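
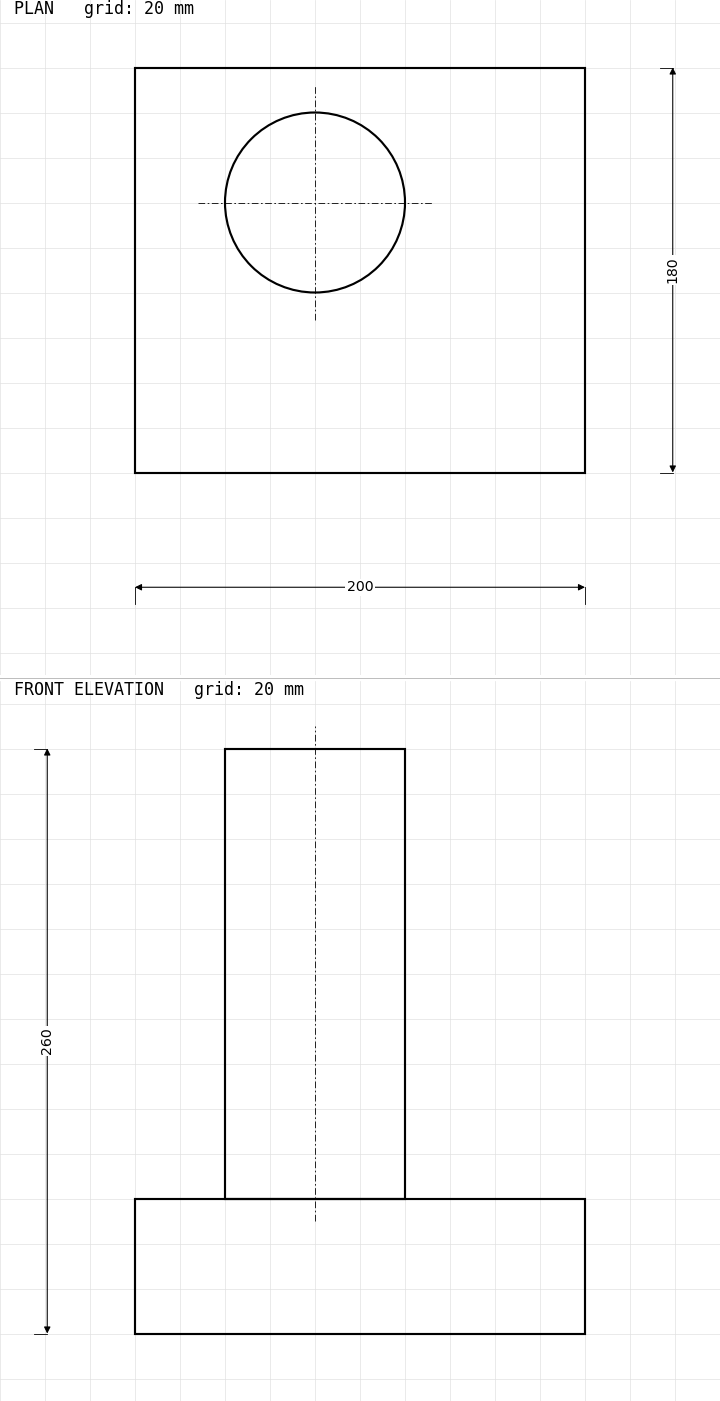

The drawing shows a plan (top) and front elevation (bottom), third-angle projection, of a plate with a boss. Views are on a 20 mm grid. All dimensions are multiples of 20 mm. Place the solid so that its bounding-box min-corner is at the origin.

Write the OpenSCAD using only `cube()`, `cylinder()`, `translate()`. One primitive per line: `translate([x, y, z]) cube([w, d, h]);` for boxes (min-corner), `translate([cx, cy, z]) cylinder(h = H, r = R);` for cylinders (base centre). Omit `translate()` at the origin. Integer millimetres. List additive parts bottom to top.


cube([200, 180, 60]);
translate([80, 120, 60]) cylinder(h = 200, r = 40);


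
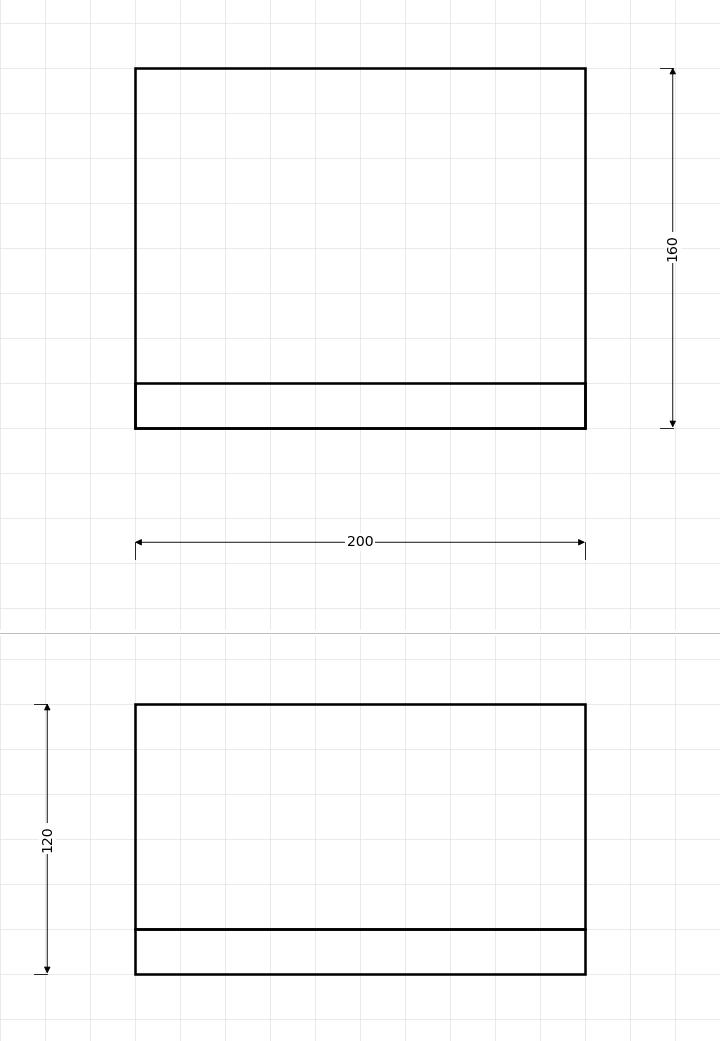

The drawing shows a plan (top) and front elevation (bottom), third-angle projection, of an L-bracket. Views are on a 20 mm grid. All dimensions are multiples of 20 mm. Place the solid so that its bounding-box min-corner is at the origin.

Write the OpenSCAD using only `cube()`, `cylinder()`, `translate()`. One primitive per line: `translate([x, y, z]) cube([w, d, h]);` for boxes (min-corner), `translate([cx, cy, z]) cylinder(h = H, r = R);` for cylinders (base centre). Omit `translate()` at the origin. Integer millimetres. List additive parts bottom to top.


cube([200, 160, 20]);
translate([0, 0, 20]) cube([200, 20, 100]);


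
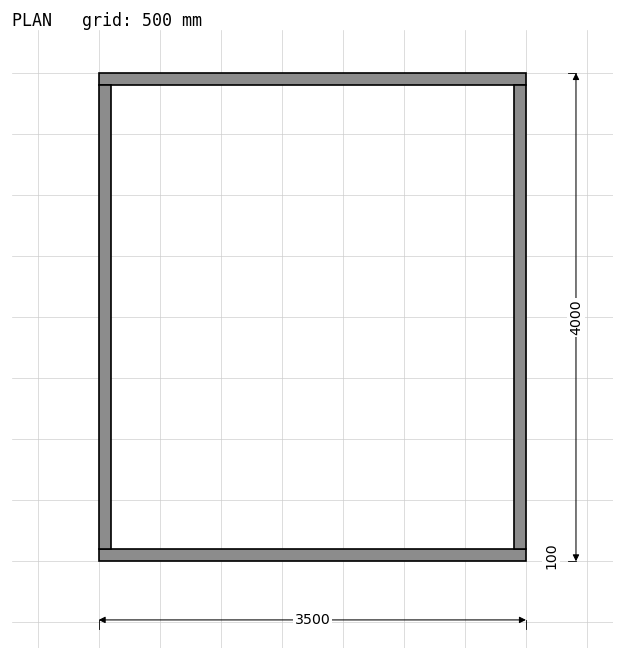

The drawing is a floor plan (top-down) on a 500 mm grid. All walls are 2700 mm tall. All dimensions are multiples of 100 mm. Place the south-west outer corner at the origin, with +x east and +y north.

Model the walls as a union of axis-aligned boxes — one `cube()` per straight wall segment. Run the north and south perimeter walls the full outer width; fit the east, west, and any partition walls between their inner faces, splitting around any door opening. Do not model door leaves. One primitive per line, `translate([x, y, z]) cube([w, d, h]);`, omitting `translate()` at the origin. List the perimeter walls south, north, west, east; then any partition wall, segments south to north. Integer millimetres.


cube([3500, 100, 2700]);
translate([0, 3900, 0]) cube([3500, 100, 2700]);
translate([0, 100, 0]) cube([100, 3800, 2700]);
translate([3400, 100, 0]) cube([100, 3800, 2700]);


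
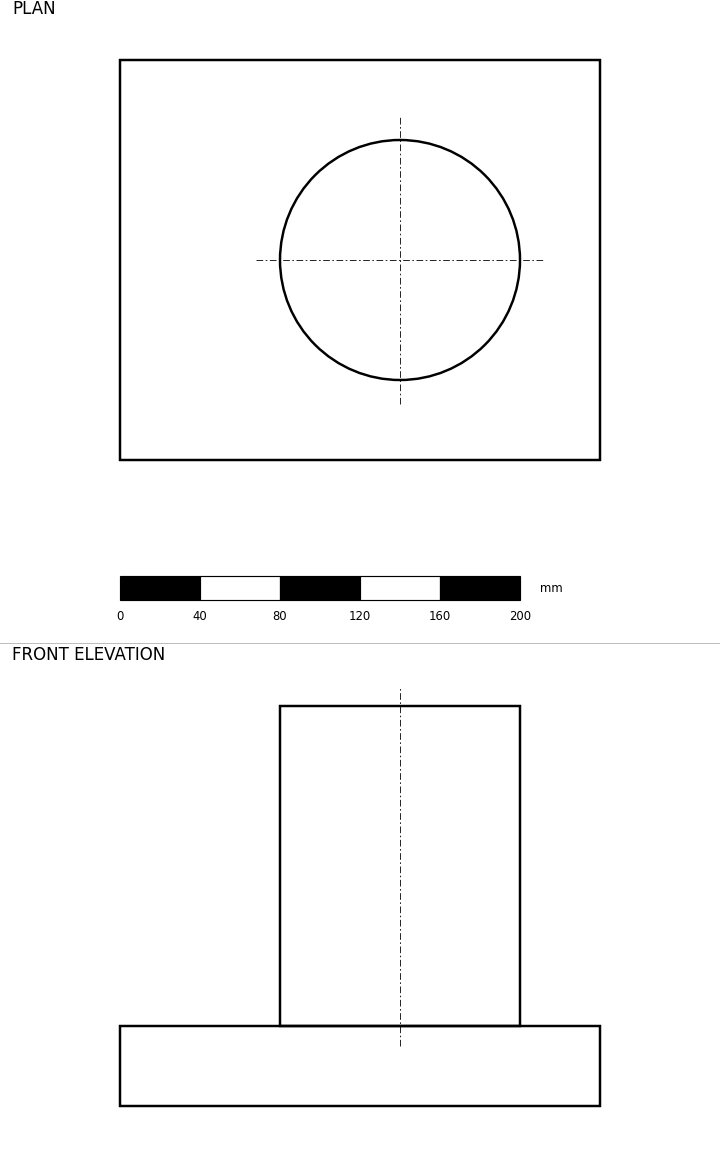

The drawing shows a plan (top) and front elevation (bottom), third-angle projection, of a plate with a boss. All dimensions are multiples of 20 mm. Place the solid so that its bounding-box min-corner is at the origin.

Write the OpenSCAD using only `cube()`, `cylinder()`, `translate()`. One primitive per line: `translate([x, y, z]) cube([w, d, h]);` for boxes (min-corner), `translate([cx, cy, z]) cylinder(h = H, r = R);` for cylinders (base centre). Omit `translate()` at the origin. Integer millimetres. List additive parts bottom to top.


cube([240, 200, 40]);
translate([140, 100, 40]) cylinder(h = 160, r = 60);


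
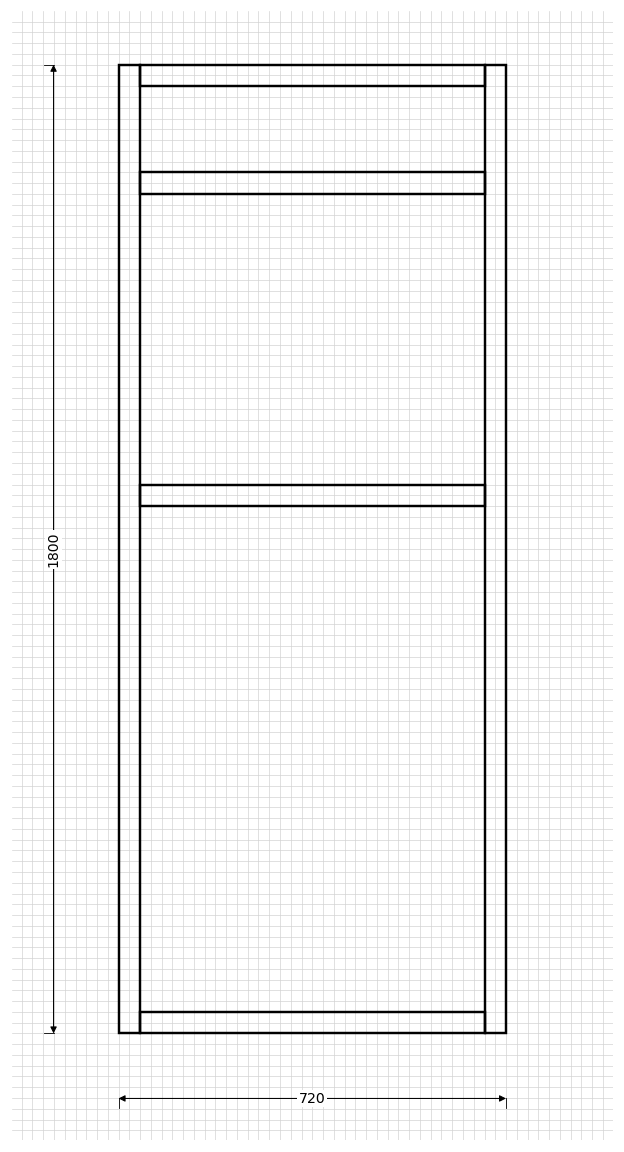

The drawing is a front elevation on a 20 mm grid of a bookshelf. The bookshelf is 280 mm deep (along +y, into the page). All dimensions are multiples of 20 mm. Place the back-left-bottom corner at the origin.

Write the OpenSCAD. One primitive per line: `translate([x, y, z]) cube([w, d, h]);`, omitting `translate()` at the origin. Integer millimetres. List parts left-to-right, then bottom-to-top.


cube([40, 280, 1800]);
translate([40, 0, 0]) cube([640, 280, 40]);
translate([40, 0, 980]) cube([640, 280, 40]);
translate([40, 0, 1560]) cube([640, 280, 40]);
translate([40, 0, 1760]) cube([640, 280, 40]);
translate([680, 0, 0]) cube([40, 280, 1800]);


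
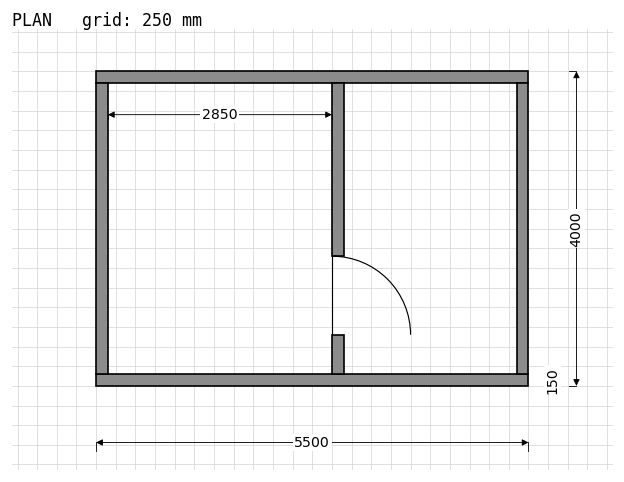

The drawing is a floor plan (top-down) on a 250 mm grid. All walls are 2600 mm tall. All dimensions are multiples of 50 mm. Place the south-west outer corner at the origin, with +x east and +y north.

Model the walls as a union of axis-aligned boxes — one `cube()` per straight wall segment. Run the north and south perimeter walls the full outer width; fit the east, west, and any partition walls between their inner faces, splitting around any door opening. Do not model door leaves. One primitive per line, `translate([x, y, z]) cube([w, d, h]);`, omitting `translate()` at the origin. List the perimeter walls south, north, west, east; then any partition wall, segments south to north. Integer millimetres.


cube([5500, 150, 2600]);
translate([0, 3850, 0]) cube([5500, 150, 2600]);
translate([0, 150, 0]) cube([150, 3700, 2600]);
translate([5350, 150, 0]) cube([150, 3700, 2600]);
translate([3000, 150, 0]) cube([150, 500, 2600]);
translate([3000, 1650, 0]) cube([150, 2200, 2600]);


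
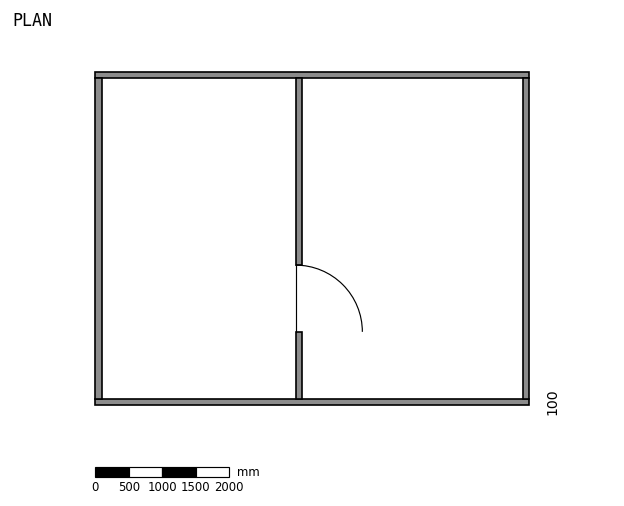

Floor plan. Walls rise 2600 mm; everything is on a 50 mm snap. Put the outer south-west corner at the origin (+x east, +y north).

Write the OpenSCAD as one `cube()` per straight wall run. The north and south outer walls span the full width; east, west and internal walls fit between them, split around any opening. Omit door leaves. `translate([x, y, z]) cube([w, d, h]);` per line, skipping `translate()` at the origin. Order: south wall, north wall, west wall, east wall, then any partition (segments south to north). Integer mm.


cube([6500, 100, 2600]);
translate([0, 4900, 0]) cube([6500, 100, 2600]);
translate([0, 100, 0]) cube([100, 4800, 2600]);
translate([6400, 100, 0]) cube([100, 4800, 2600]);
translate([3000, 100, 0]) cube([100, 1000, 2600]);
translate([3000, 2100, 0]) cube([100, 2800, 2600]);


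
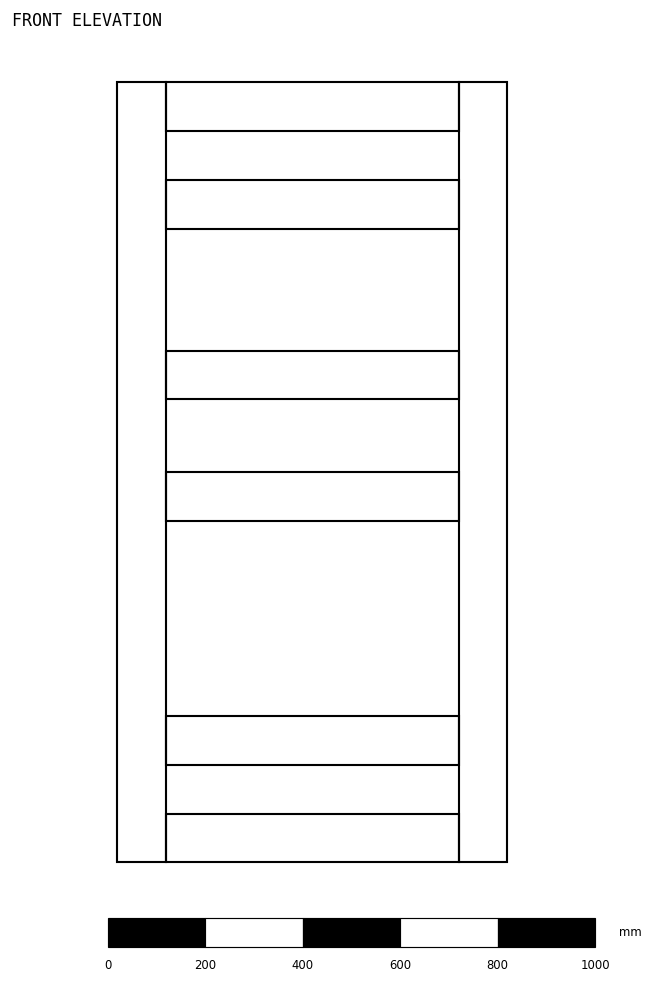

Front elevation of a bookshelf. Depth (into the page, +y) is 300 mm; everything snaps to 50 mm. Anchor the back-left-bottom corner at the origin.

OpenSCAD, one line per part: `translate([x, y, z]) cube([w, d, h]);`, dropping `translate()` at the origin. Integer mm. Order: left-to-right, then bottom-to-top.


cube([100, 300, 1600]);
translate([100, 0, 0]) cube([600, 300, 100]);
translate([100, 0, 200]) cube([600, 300, 100]);
translate([100, 0, 700]) cube([600, 300, 100]);
translate([100, 0, 950]) cube([600, 300, 100]);
translate([100, 0, 1300]) cube([600, 300, 100]);
translate([100, 0, 1500]) cube([600, 300, 100]);
translate([700, 0, 0]) cube([100, 300, 1600]);


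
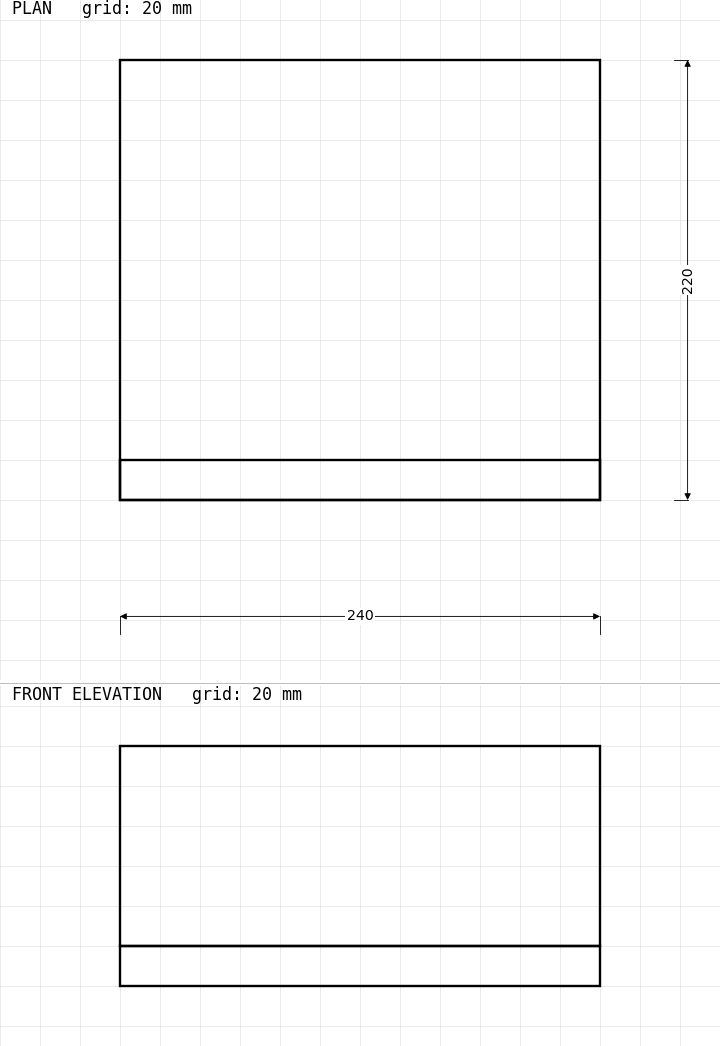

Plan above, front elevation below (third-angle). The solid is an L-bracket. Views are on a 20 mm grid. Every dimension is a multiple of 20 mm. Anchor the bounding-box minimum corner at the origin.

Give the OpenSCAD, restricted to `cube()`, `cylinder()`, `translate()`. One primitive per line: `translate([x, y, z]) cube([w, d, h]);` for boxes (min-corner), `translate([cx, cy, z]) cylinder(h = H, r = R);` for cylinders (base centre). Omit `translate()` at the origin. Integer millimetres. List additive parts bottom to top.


cube([240, 220, 20]);
translate([0, 0, 20]) cube([240, 20, 100]);


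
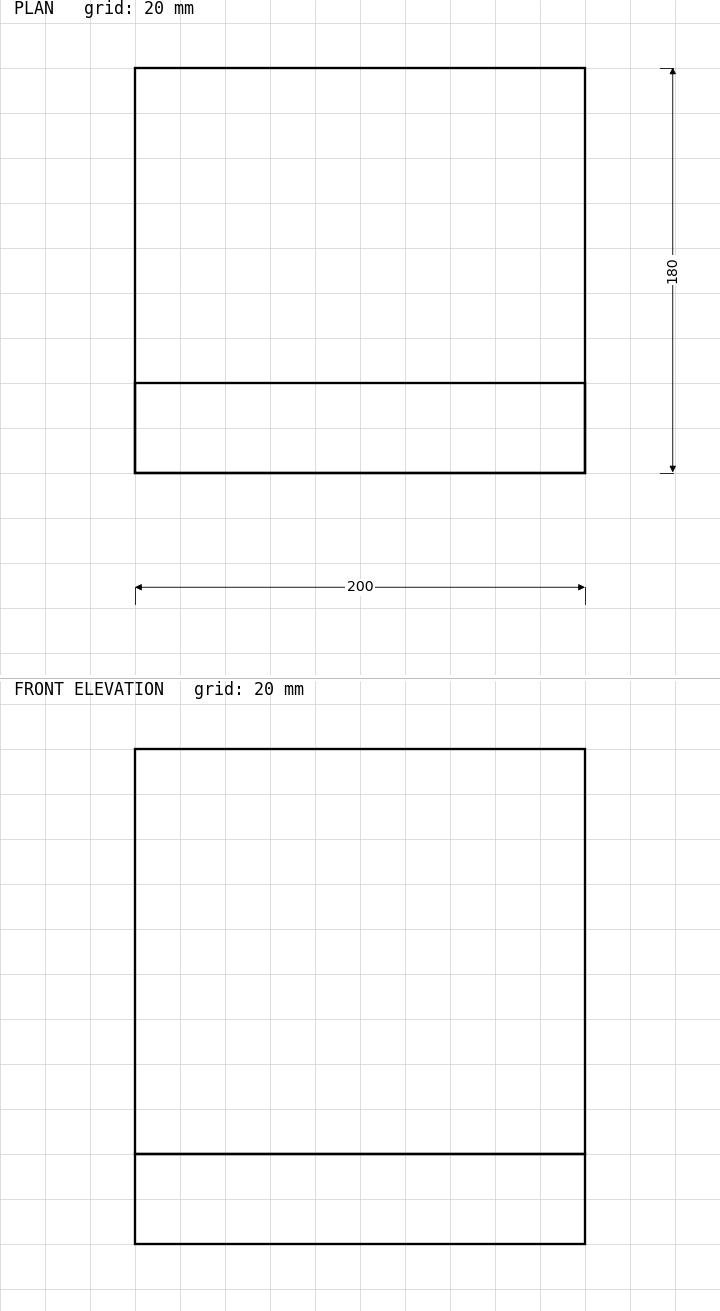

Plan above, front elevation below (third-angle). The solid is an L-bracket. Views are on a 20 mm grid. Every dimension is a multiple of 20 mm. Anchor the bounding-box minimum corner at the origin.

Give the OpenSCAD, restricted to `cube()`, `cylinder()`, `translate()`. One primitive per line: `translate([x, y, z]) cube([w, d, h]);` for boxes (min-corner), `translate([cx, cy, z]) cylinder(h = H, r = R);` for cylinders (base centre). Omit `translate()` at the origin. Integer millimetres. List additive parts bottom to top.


cube([200, 180, 40]);
translate([0, 0, 40]) cube([200, 40, 180]);


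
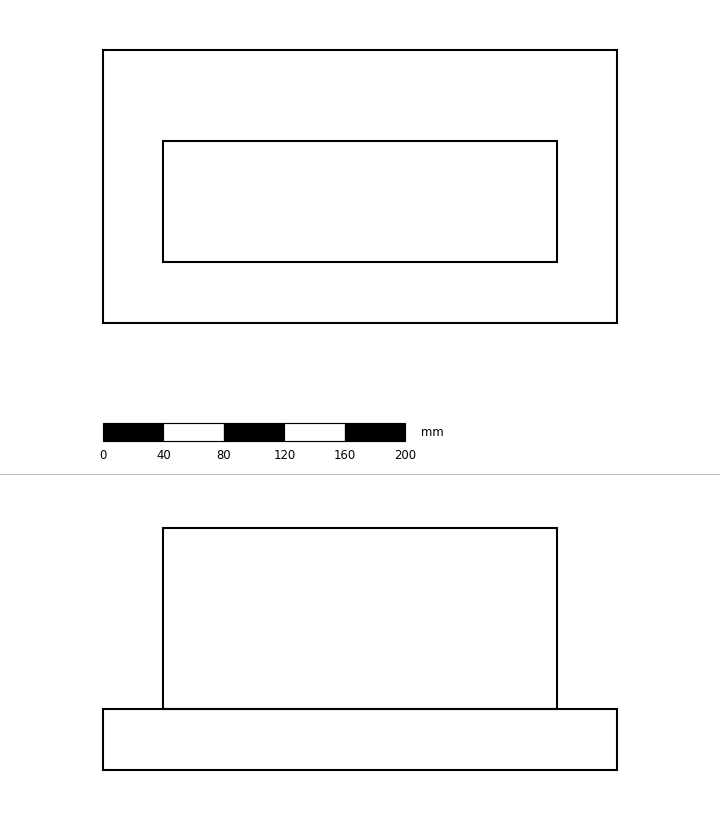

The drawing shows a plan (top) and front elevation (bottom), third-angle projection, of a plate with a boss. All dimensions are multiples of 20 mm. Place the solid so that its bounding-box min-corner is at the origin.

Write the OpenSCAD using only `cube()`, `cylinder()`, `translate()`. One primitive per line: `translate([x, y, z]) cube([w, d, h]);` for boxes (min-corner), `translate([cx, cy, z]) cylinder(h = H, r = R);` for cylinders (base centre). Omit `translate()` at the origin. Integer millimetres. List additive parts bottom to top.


cube([340, 180, 40]);
translate([40, 40, 40]) cube([260, 80, 120]);


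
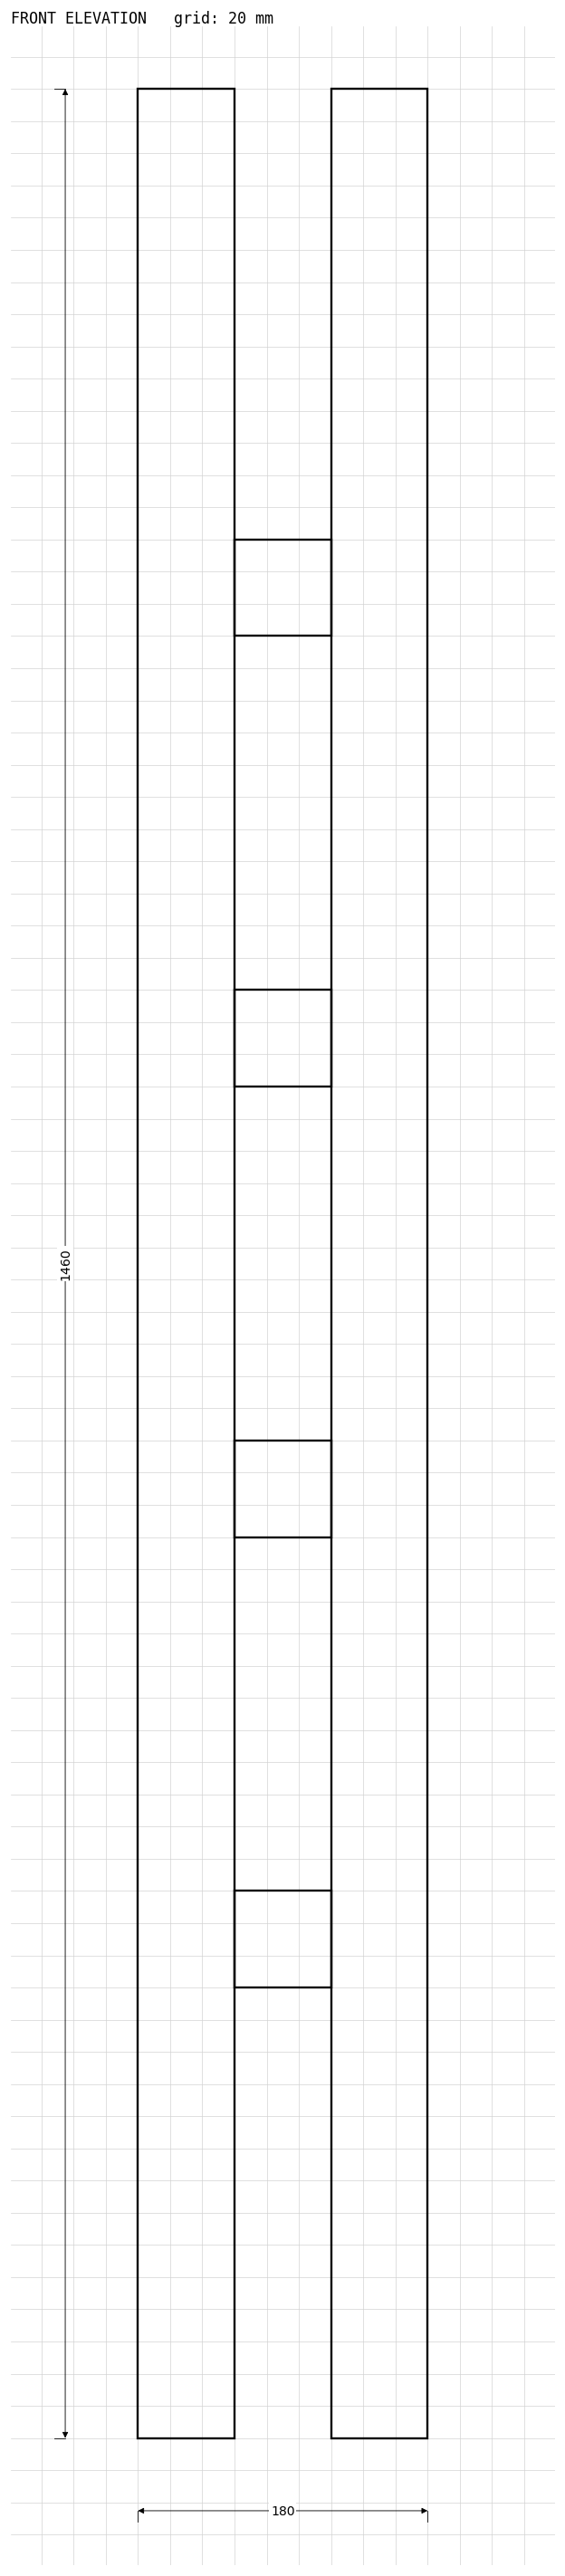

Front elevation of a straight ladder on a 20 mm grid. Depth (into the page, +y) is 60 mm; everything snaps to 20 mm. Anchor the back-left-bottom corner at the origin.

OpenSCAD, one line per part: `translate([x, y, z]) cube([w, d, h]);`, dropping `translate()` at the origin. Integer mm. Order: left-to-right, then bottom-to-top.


cube([60, 60, 1460]);
translate([60, 0, 280]) cube([60, 60, 60]);
translate([60, 0, 560]) cube([60, 60, 60]);
translate([60, 0, 840]) cube([60, 60, 60]);
translate([60, 0, 1120]) cube([60, 60, 60]);
translate([120, 0, 0]) cube([60, 60, 1460]);


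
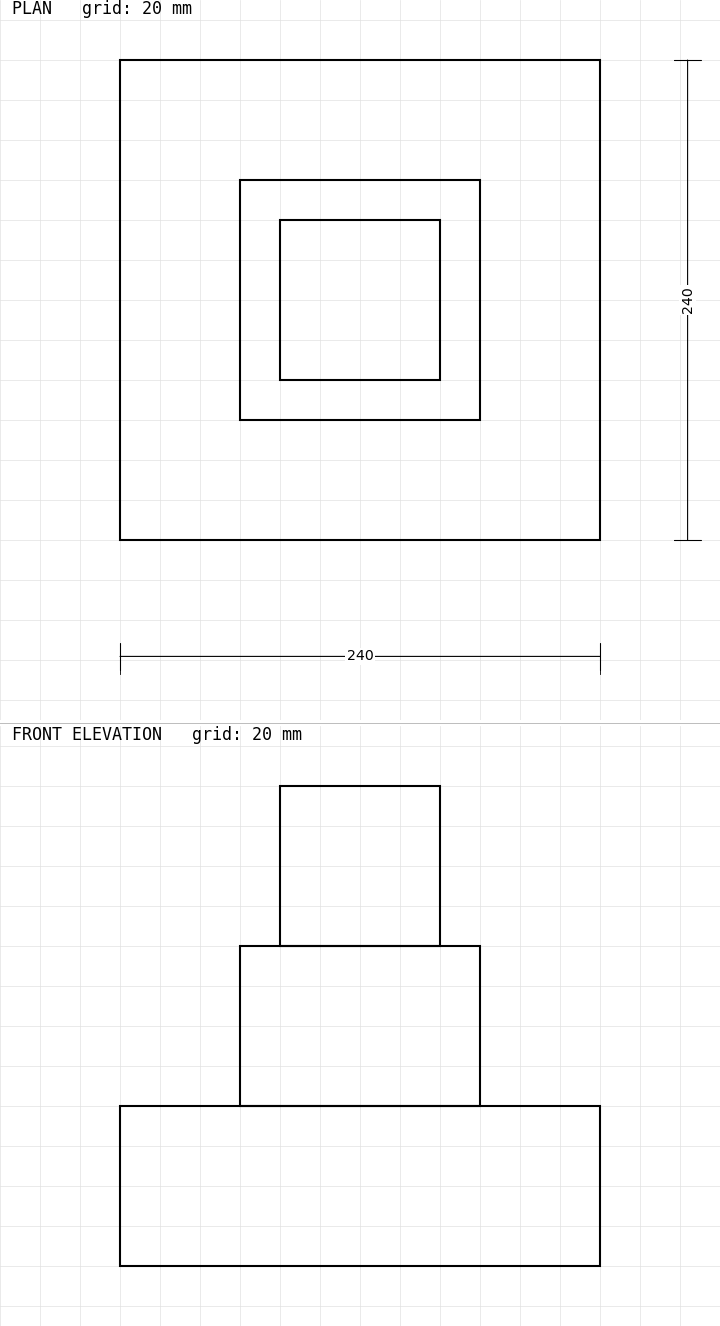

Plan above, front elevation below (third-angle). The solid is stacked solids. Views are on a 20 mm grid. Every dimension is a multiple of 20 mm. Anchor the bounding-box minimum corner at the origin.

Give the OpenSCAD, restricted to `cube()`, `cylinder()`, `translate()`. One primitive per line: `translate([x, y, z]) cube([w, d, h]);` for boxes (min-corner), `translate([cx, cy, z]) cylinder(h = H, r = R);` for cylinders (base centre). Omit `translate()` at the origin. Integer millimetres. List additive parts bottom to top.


cube([240, 240, 80]);
translate([60, 60, 80]) cube([120, 120, 80]);
translate([80, 80, 160]) cube([80, 80, 80]);


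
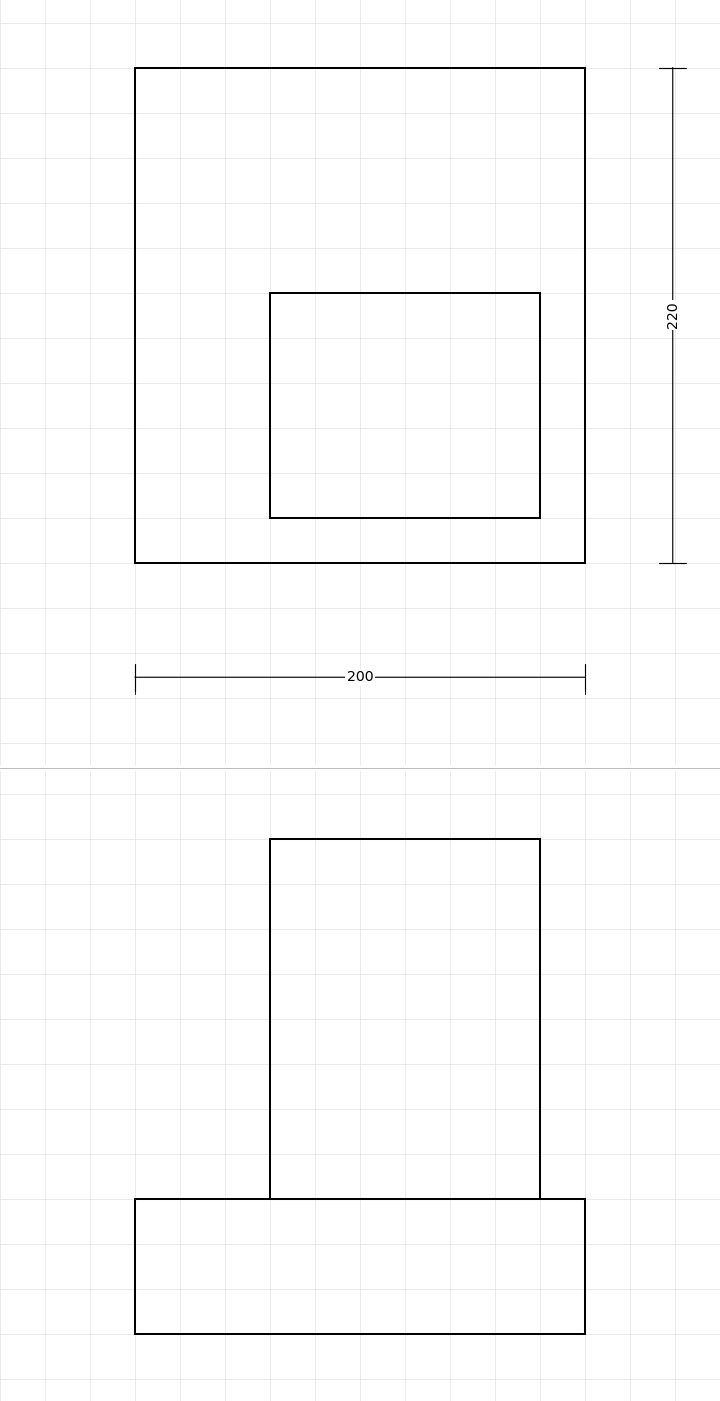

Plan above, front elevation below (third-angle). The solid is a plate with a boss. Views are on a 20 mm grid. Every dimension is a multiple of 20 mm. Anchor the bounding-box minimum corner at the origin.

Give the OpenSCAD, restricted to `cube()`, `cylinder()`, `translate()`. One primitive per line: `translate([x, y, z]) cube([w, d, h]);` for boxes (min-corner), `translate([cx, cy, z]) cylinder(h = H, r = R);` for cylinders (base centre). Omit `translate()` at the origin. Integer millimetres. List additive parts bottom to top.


cube([200, 220, 60]);
translate([60, 20, 60]) cube([120, 100, 160]);


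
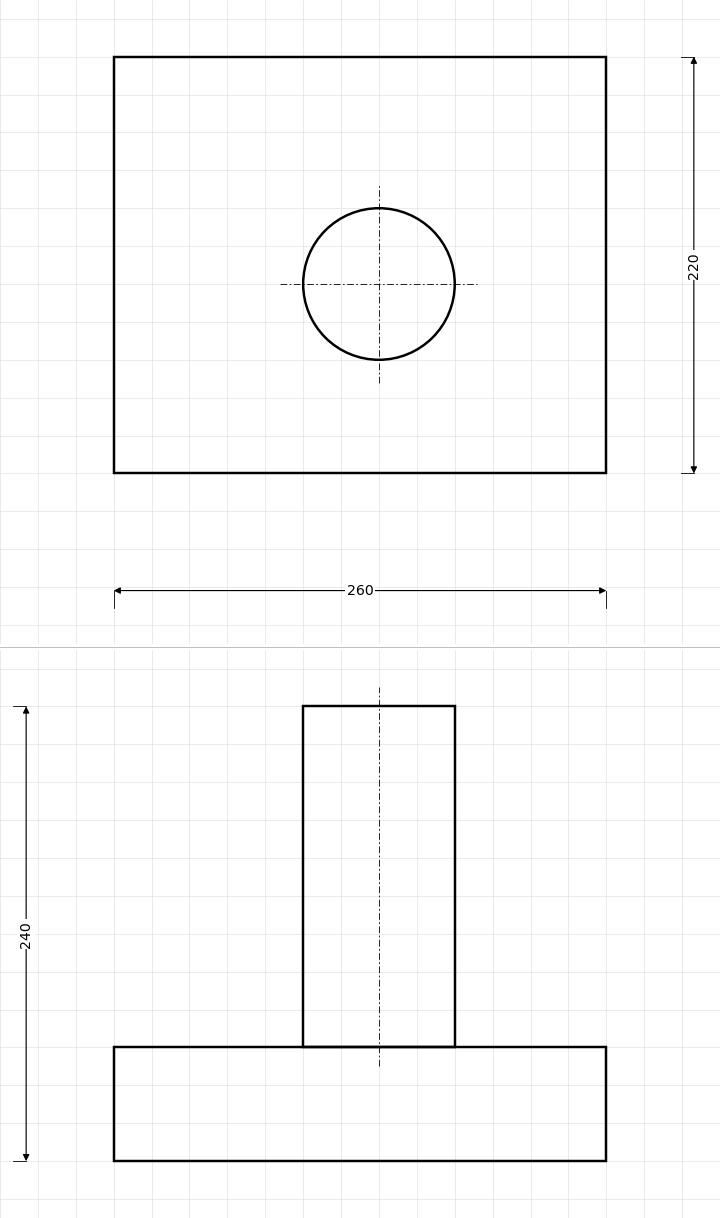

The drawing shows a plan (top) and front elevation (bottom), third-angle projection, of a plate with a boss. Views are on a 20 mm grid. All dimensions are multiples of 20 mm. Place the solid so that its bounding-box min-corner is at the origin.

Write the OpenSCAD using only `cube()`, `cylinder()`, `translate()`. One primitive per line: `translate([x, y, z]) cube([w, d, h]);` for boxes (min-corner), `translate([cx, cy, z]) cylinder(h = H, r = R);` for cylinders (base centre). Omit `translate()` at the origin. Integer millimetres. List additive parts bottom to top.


cube([260, 220, 60]);
translate([140, 100, 60]) cylinder(h = 180, r = 40);


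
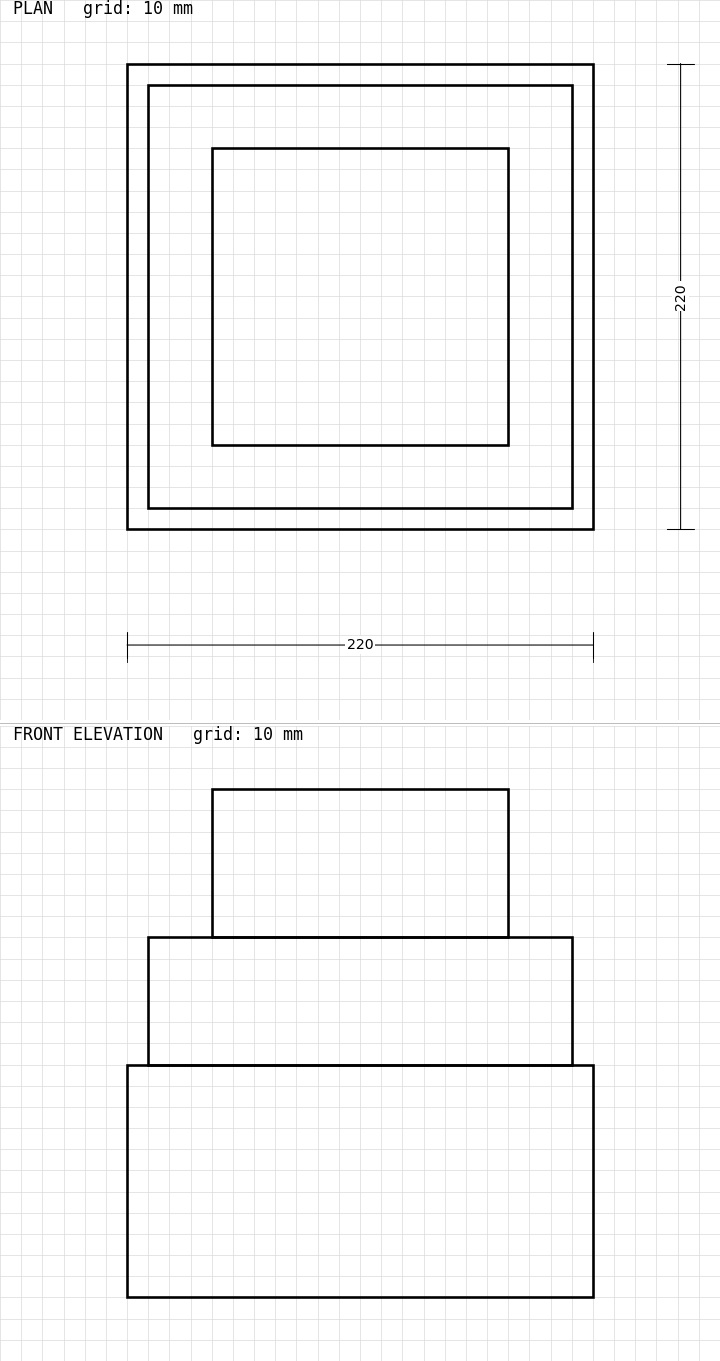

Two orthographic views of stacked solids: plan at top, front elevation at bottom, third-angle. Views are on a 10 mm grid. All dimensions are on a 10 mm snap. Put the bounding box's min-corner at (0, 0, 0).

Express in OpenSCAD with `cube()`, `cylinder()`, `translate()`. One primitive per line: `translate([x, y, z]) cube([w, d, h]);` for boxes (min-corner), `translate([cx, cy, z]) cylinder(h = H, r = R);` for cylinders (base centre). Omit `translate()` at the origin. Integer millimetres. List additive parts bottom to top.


cube([220, 220, 110]);
translate([10, 10, 110]) cube([200, 200, 60]);
translate([40, 40, 170]) cube([140, 140, 70]);


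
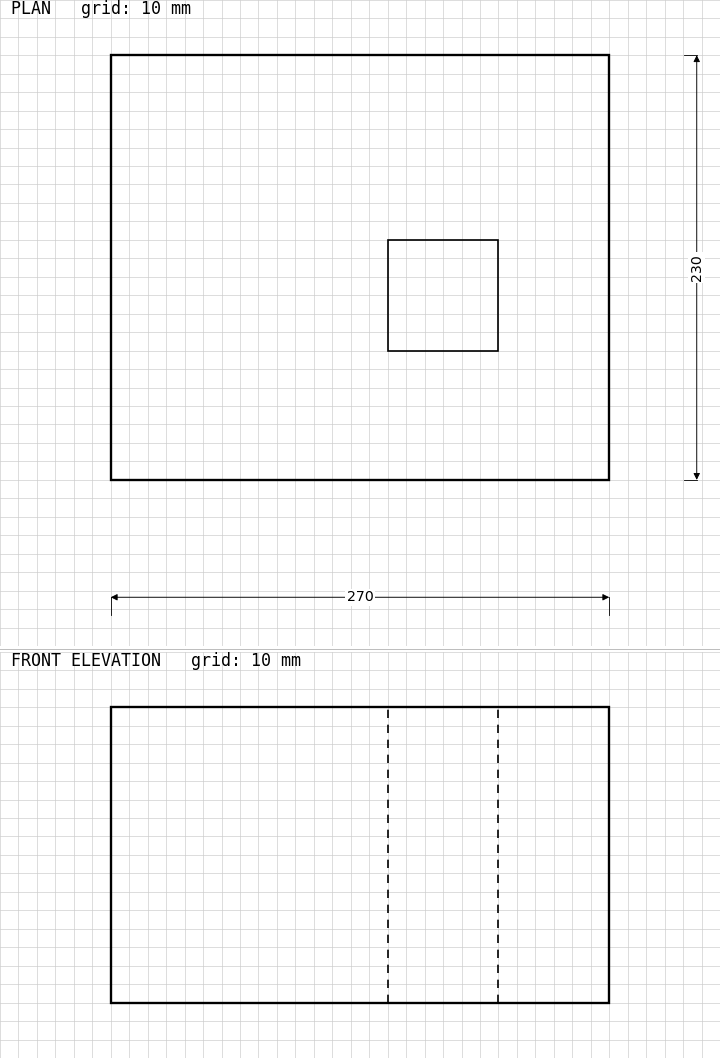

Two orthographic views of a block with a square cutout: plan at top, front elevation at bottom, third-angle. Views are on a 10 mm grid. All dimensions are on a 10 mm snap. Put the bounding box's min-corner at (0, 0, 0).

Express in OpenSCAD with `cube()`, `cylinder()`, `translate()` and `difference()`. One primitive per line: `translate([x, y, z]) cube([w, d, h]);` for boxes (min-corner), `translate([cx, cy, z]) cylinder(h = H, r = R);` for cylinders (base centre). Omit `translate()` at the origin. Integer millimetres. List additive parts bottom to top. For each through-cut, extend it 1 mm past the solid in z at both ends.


difference() {
  cube([270, 230, 160]);
  translate([150, 70, -1]) cube([60, 60, 162]);
}


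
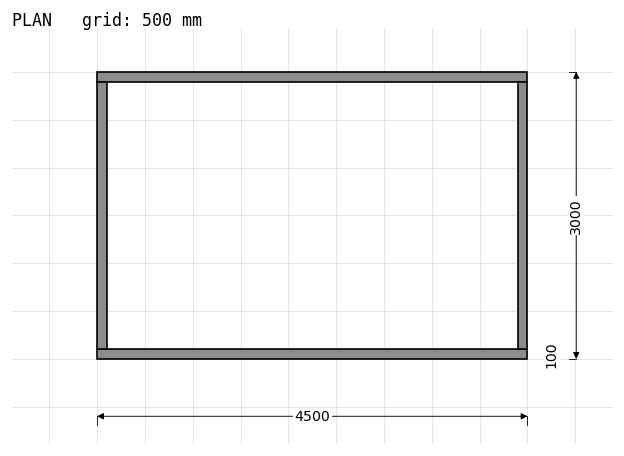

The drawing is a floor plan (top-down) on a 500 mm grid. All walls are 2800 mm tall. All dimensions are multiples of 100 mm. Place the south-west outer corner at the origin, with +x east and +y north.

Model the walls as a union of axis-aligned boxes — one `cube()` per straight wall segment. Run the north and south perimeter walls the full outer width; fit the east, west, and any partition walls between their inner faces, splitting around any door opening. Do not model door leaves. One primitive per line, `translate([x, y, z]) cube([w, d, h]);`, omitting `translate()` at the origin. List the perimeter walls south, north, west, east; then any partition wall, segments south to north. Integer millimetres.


cube([4500, 100, 2800]);
translate([0, 2900, 0]) cube([4500, 100, 2800]);
translate([0, 100, 0]) cube([100, 2800, 2800]);
translate([4400, 100, 0]) cube([100, 2800, 2800]);


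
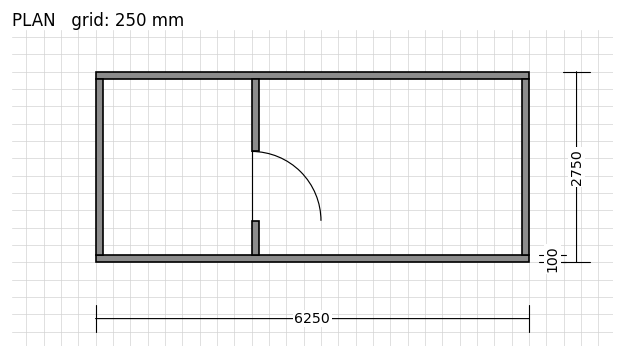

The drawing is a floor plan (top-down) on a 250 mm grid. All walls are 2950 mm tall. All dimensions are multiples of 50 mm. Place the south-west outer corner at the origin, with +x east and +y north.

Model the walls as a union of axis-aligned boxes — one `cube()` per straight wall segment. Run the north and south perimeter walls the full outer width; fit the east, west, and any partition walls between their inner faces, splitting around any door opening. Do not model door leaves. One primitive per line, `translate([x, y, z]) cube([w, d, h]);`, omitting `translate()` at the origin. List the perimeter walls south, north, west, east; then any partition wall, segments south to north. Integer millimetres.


cube([6250, 100, 2950]);
translate([0, 2650, 0]) cube([6250, 100, 2950]);
translate([0, 100, 0]) cube([100, 2550, 2950]);
translate([6150, 100, 0]) cube([100, 2550, 2950]);
translate([2250, 100, 0]) cube([100, 500, 2950]);
translate([2250, 1600, 0]) cube([100, 1050, 2950]);


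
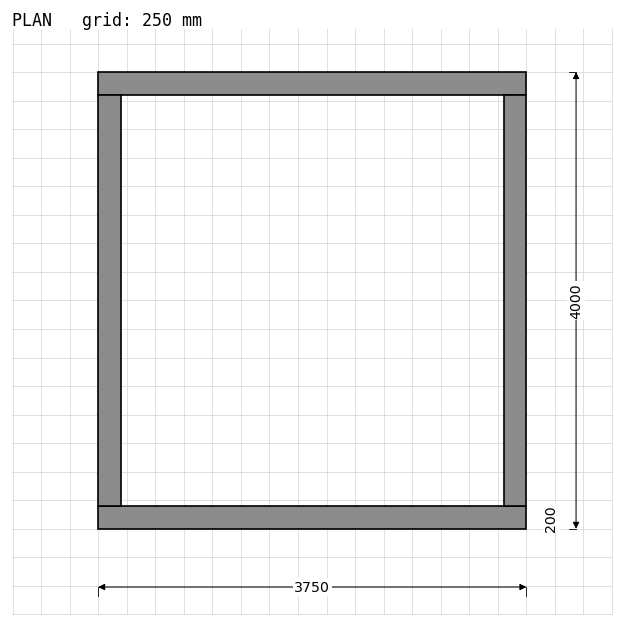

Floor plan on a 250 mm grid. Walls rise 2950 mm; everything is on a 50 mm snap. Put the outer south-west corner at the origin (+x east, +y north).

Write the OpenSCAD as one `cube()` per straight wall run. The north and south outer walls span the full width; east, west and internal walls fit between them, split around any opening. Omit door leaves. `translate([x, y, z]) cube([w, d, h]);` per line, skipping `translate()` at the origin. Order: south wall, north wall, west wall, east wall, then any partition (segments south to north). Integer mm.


cube([3750, 200, 2950]);
translate([0, 3800, 0]) cube([3750, 200, 2950]);
translate([0, 200, 0]) cube([200, 3600, 2950]);
translate([3550, 200, 0]) cube([200, 3600, 2950]);


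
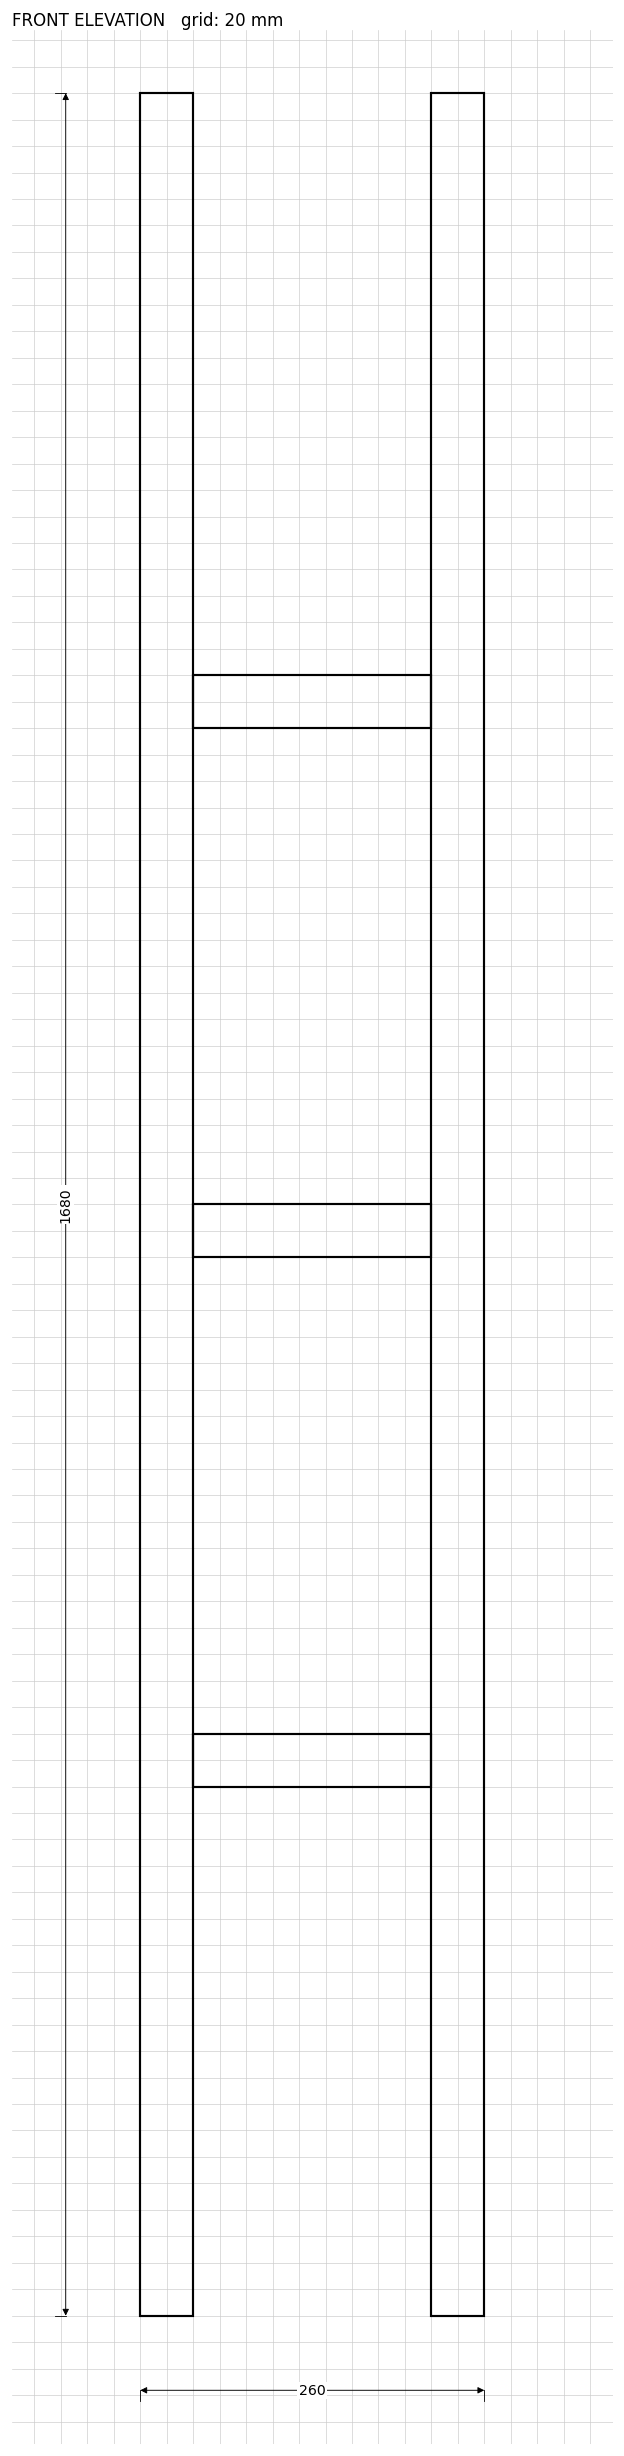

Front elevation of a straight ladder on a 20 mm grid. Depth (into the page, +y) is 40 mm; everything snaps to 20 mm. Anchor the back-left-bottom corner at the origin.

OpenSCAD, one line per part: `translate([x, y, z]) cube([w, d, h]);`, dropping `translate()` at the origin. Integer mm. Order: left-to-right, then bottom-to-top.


cube([40, 40, 1680]);
translate([40, 0, 400]) cube([180, 40, 40]);
translate([40, 0, 800]) cube([180, 40, 40]);
translate([40, 0, 1200]) cube([180, 40, 40]);
translate([220, 0, 0]) cube([40, 40, 1680]);


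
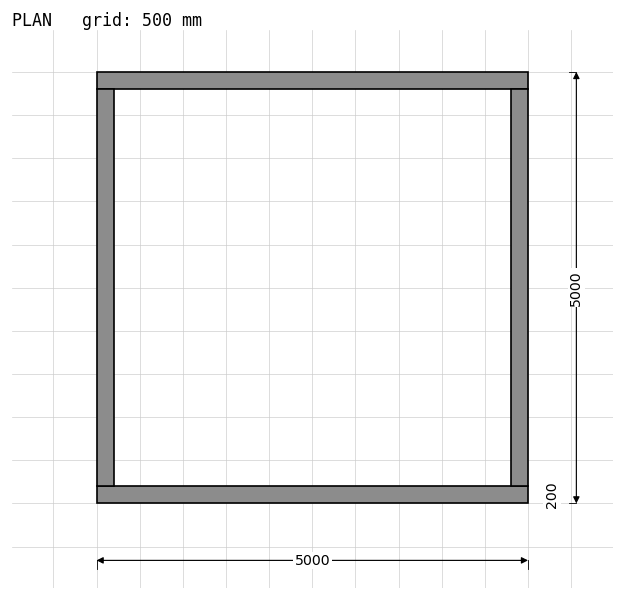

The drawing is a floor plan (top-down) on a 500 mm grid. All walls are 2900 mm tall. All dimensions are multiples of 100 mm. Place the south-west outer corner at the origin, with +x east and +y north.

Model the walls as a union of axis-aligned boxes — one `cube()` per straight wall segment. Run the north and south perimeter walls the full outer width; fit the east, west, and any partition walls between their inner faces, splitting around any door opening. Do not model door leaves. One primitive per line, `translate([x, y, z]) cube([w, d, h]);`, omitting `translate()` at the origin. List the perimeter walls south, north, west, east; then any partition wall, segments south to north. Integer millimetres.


cube([5000, 200, 2900]);
translate([0, 4800, 0]) cube([5000, 200, 2900]);
translate([0, 200, 0]) cube([200, 4600, 2900]);
translate([4800, 200, 0]) cube([200, 4600, 2900]);


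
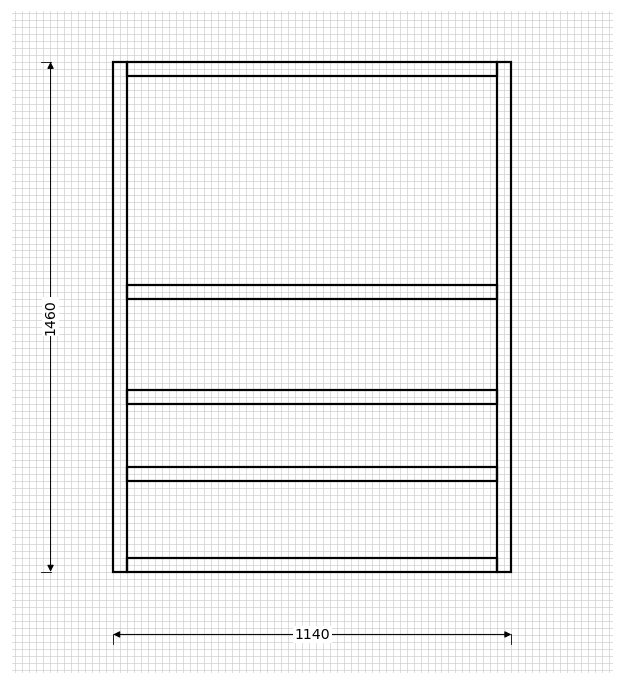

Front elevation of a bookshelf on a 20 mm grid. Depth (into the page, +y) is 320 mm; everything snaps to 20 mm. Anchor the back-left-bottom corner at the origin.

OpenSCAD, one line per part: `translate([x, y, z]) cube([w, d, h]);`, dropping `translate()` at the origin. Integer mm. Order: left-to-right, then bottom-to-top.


cube([40, 320, 1460]);
translate([40, 0, 0]) cube([1060, 320, 40]);
translate([40, 0, 260]) cube([1060, 320, 40]);
translate([40, 0, 480]) cube([1060, 320, 40]);
translate([40, 0, 780]) cube([1060, 320, 40]);
translate([40, 0, 1420]) cube([1060, 320, 40]);
translate([1100, 0, 0]) cube([40, 320, 1460]);


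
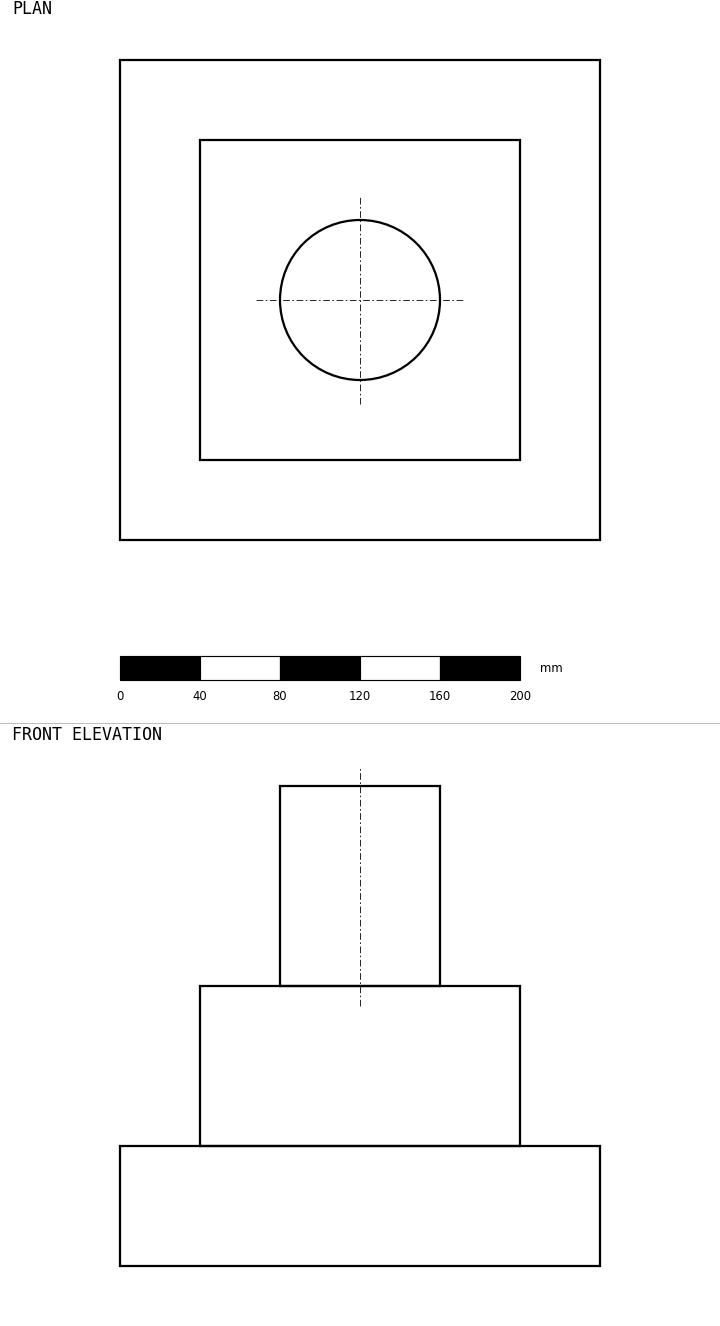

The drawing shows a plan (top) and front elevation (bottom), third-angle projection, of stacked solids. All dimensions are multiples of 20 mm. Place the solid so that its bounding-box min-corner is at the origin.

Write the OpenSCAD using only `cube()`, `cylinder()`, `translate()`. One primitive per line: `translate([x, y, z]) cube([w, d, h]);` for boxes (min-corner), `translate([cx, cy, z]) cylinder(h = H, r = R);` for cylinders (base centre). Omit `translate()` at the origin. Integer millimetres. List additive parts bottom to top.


cube([240, 240, 60]);
translate([40, 40, 60]) cube([160, 160, 80]);
translate([120, 120, 140]) cylinder(h = 100, r = 40);


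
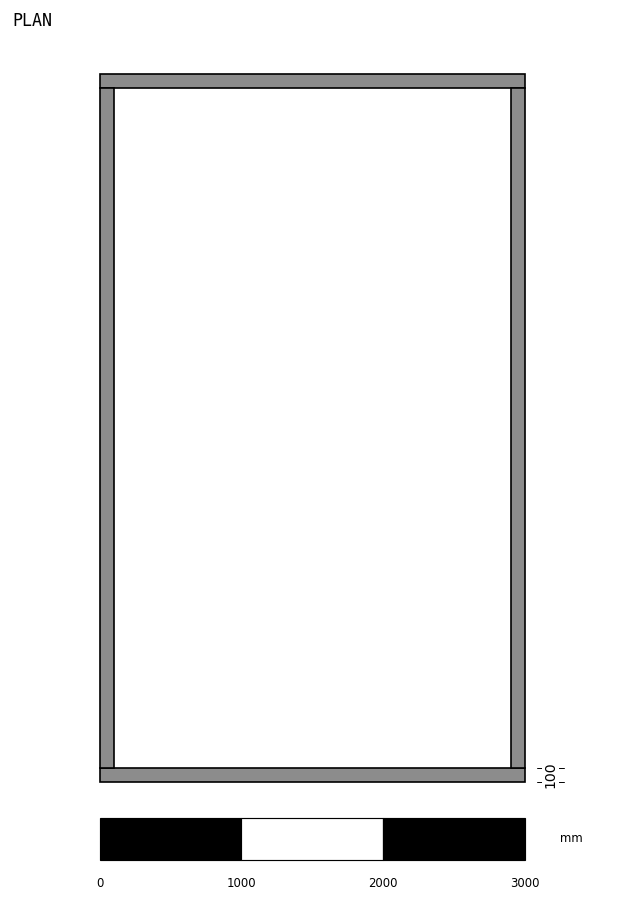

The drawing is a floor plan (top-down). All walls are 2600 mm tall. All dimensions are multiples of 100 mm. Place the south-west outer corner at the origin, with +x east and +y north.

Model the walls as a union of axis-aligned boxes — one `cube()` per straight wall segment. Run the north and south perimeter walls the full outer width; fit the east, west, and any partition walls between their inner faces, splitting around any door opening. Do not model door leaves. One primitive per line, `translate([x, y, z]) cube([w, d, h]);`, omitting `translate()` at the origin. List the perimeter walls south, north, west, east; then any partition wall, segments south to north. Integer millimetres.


cube([3000, 100, 2600]);
translate([0, 4900, 0]) cube([3000, 100, 2600]);
translate([0, 100, 0]) cube([100, 4800, 2600]);
translate([2900, 100, 0]) cube([100, 4800, 2600]);


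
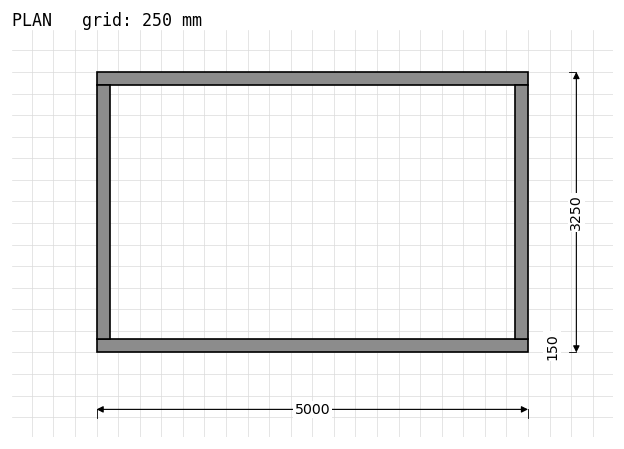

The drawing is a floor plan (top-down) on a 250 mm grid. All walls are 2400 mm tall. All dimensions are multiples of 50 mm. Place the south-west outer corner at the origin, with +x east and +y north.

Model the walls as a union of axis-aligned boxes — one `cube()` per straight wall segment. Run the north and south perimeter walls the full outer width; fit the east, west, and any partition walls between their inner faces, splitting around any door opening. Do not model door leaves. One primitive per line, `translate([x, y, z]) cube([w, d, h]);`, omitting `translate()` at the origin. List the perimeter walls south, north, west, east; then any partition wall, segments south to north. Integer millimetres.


cube([5000, 150, 2400]);
translate([0, 3100, 0]) cube([5000, 150, 2400]);
translate([0, 150, 0]) cube([150, 2950, 2400]);
translate([4850, 150, 0]) cube([150, 2950, 2400]);


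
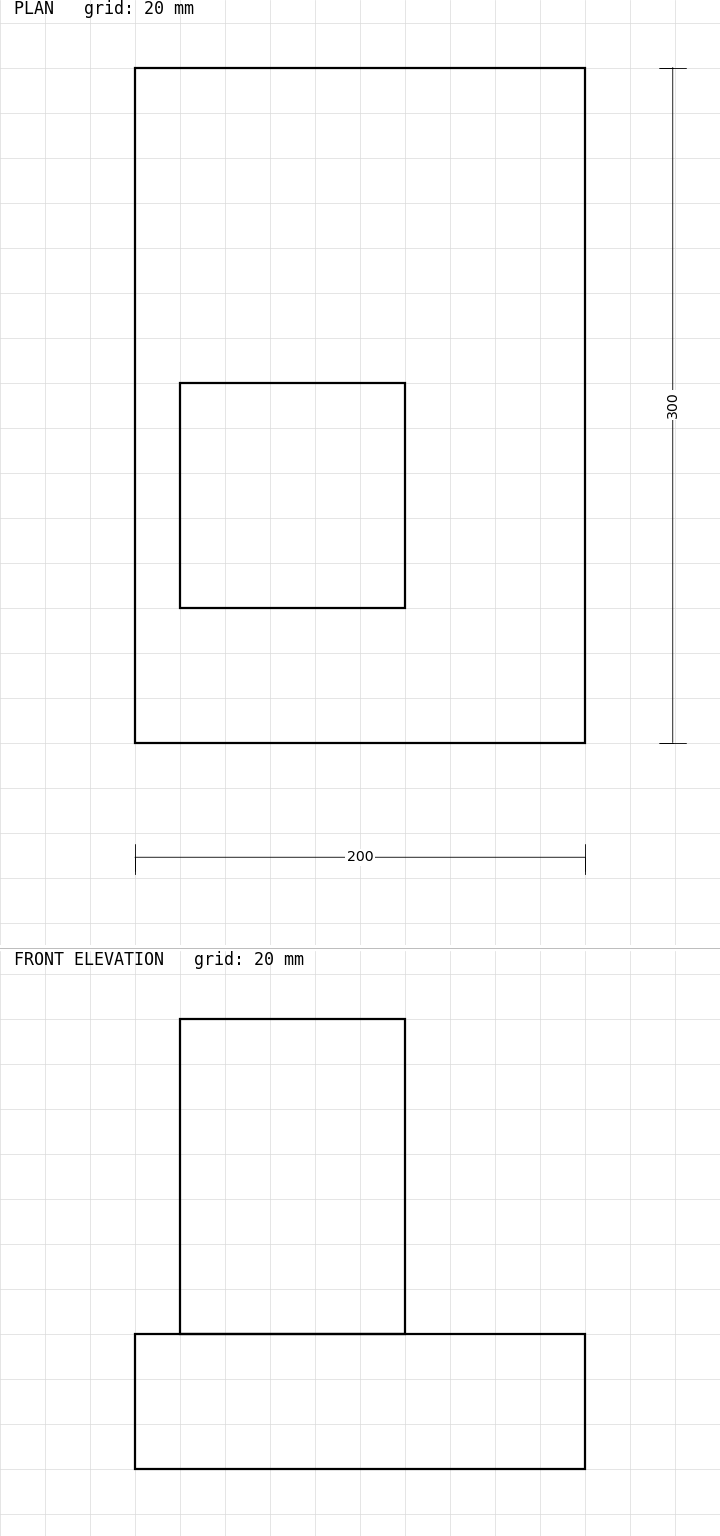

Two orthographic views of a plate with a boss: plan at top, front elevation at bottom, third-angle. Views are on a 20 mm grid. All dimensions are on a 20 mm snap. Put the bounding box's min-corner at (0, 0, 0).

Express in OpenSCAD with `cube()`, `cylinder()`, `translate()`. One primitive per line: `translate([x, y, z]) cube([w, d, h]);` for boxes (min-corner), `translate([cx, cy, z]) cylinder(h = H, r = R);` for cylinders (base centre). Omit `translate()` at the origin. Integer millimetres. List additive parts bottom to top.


cube([200, 300, 60]);
translate([20, 60, 60]) cube([100, 100, 140]);


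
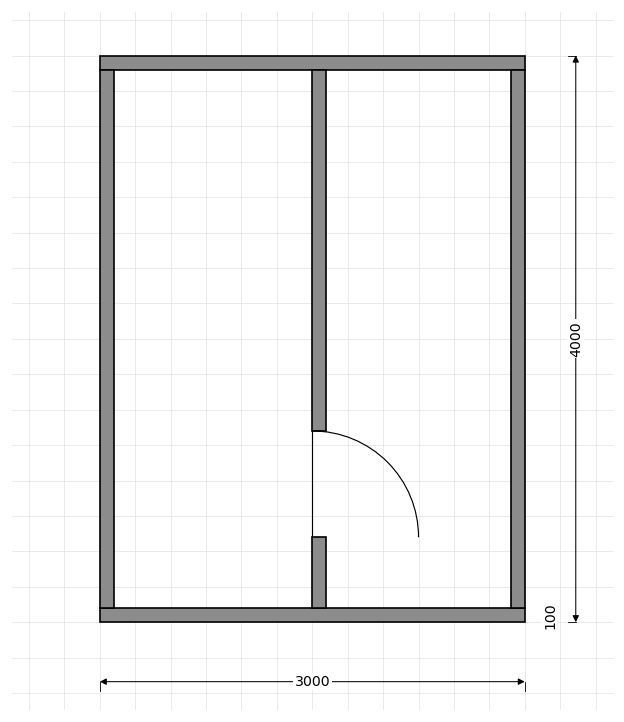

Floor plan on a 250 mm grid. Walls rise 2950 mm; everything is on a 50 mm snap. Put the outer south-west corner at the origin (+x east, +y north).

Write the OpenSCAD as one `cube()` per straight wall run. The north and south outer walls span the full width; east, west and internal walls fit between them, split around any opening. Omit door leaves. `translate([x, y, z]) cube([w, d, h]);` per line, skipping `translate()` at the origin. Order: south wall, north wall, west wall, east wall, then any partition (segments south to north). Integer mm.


cube([3000, 100, 2950]);
translate([0, 3900, 0]) cube([3000, 100, 2950]);
translate([0, 100, 0]) cube([100, 3800, 2950]);
translate([2900, 100, 0]) cube([100, 3800, 2950]);
translate([1500, 100, 0]) cube([100, 500, 2950]);
translate([1500, 1350, 0]) cube([100, 2550, 2950]);


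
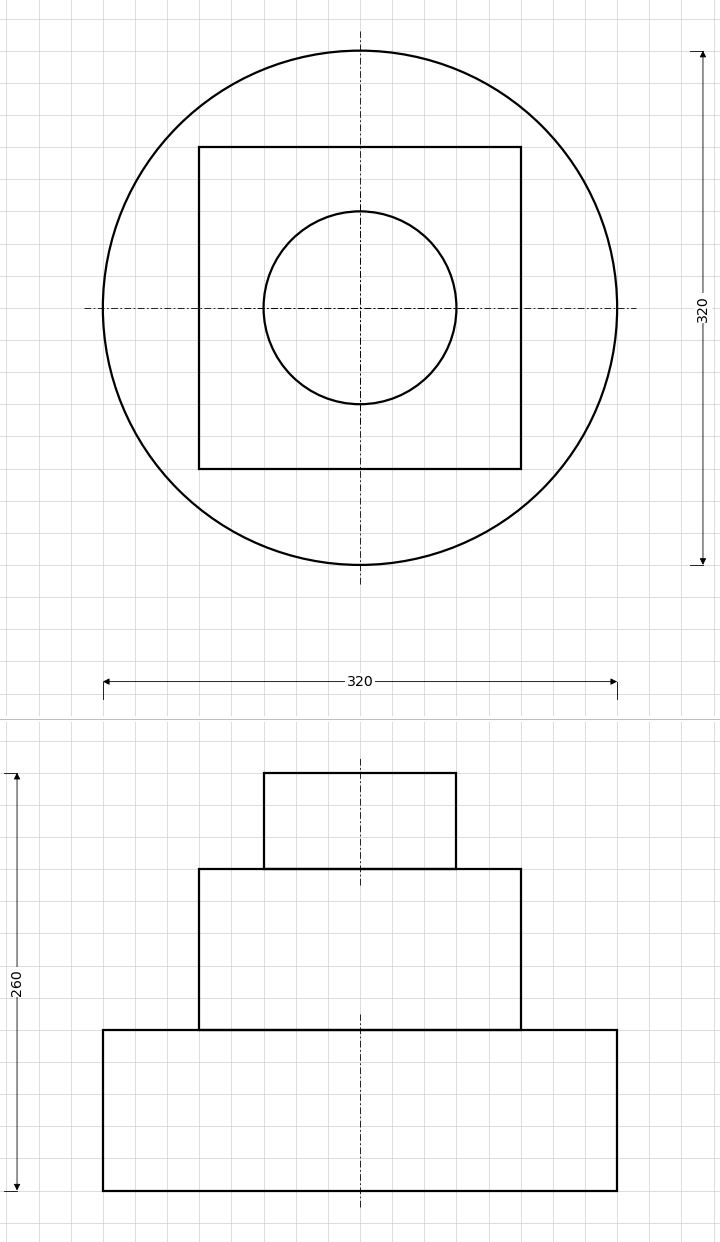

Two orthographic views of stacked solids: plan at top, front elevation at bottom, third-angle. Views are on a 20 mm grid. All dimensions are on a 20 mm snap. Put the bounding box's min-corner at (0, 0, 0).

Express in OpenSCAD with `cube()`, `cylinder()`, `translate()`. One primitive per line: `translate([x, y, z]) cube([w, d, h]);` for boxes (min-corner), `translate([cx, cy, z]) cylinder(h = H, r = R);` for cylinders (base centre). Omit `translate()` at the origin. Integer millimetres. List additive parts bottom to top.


translate([160, 160, 0]) cylinder(h = 100, r = 160);
translate([60, 60, 100]) cube([200, 200, 100]);
translate([160, 160, 200]) cylinder(h = 60, r = 60);


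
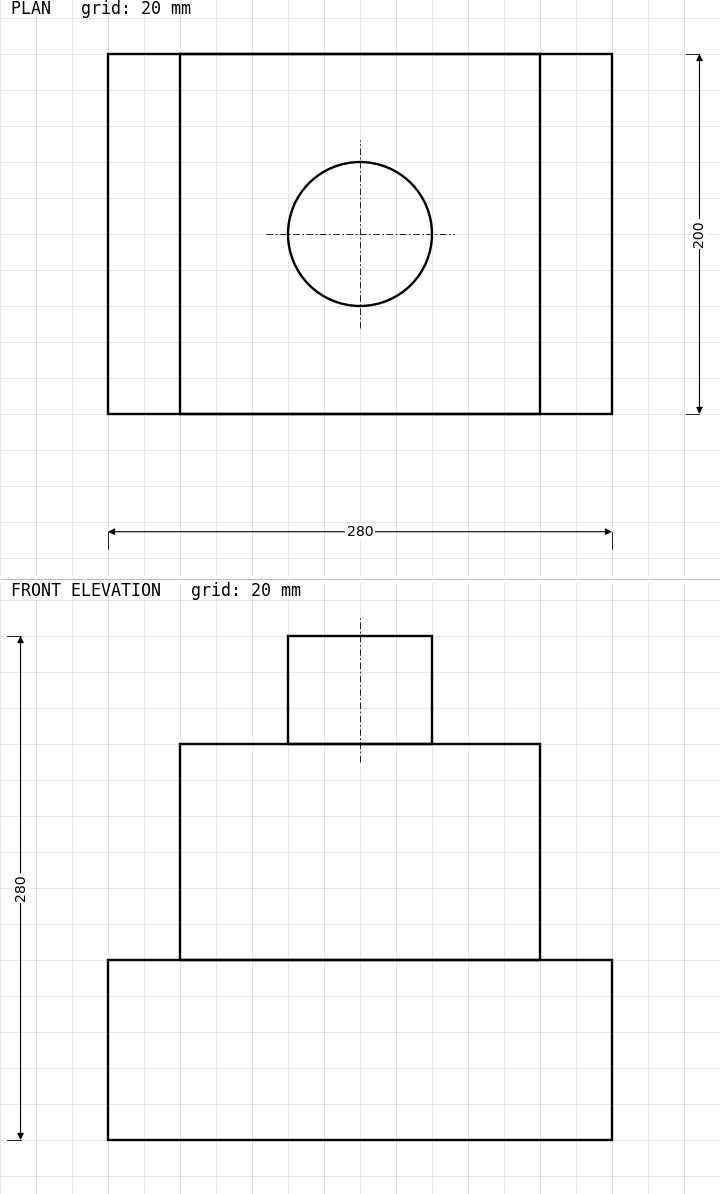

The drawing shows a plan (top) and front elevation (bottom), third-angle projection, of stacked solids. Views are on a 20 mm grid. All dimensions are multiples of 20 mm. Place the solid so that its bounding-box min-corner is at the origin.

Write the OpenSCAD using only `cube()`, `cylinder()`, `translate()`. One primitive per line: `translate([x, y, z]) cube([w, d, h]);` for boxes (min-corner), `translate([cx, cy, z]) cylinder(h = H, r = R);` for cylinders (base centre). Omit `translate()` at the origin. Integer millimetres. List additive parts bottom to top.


cube([280, 200, 100]);
translate([40, 0, 100]) cube([200, 200, 120]);
translate([140, 100, 220]) cylinder(h = 60, r = 40);


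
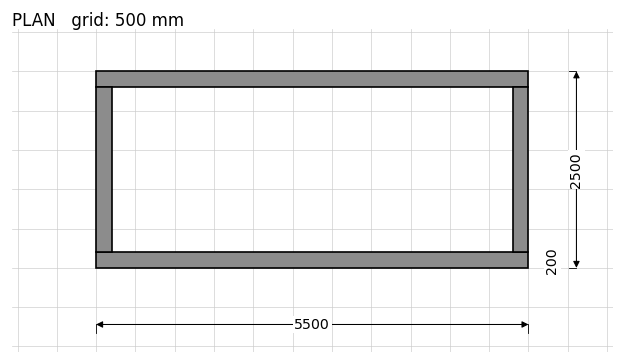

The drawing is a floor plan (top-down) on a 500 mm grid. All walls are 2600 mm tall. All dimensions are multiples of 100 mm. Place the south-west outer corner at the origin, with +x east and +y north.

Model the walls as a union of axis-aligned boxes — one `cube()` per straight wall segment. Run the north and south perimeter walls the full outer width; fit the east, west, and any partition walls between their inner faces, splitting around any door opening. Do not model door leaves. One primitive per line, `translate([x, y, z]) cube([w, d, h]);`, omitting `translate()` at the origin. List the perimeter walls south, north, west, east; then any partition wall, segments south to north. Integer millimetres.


cube([5500, 200, 2600]);
translate([0, 2300, 0]) cube([5500, 200, 2600]);
translate([0, 200, 0]) cube([200, 2100, 2600]);
translate([5300, 200, 0]) cube([200, 2100, 2600]);


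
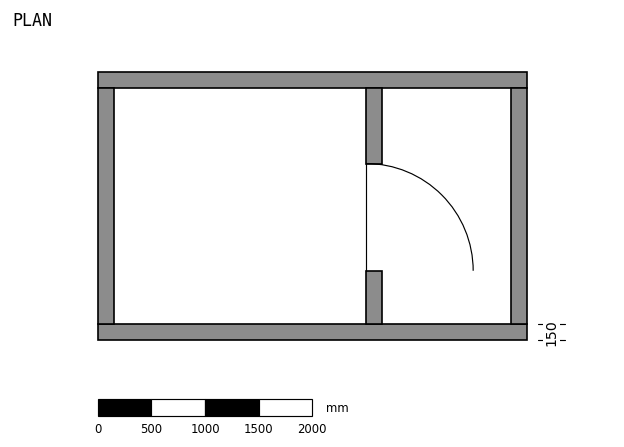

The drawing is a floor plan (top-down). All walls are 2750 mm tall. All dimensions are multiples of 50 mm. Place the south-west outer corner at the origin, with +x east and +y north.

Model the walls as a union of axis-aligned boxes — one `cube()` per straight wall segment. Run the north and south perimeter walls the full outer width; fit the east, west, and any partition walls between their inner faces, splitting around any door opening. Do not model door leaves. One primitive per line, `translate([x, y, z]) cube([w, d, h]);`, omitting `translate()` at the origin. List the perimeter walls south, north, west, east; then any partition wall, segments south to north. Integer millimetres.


cube([4000, 150, 2750]);
translate([0, 2350, 0]) cube([4000, 150, 2750]);
translate([0, 150, 0]) cube([150, 2200, 2750]);
translate([3850, 150, 0]) cube([150, 2200, 2750]);
translate([2500, 150, 0]) cube([150, 500, 2750]);
translate([2500, 1650, 0]) cube([150, 700, 2750]);


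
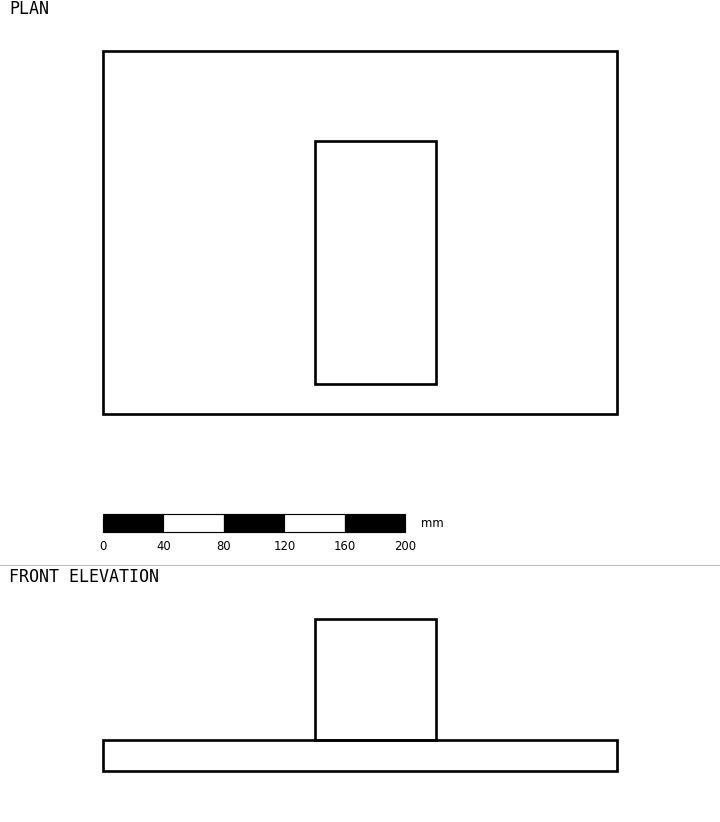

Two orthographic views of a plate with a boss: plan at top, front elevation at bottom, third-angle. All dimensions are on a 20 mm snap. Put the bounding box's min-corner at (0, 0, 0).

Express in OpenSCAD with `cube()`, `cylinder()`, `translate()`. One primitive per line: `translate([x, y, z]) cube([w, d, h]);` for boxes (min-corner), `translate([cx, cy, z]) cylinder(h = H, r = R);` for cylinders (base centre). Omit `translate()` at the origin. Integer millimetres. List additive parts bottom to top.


cube([340, 240, 20]);
translate([140, 20, 20]) cube([80, 160, 80]);
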